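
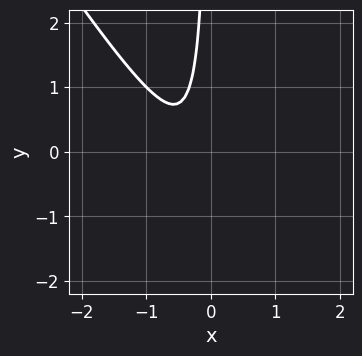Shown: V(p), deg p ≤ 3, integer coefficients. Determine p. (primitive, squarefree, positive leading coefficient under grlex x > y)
3*x^2 + 2*x*y + 2*x + 1

First, the degree is 2 — the shape is more complex than any degree-1 curve.
Next, against the integer gridlines: it misses every integer gridline on the x-axis; it misses every integer gridline on the y-axis.
Finally, solving for integer coefficients yields p as stated.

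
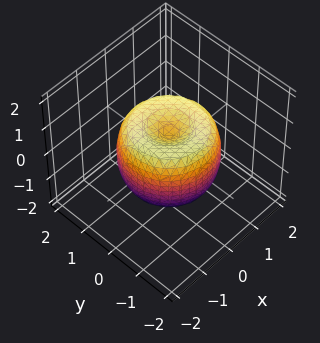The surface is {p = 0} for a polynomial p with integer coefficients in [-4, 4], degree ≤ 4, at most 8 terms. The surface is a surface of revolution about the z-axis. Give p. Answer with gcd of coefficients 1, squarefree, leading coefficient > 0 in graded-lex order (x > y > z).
1. The degree is 4 — the shape is more complex than any degree-3 surface.
2. By symmetry, the z-axis is an axis of rotation, so x and y enter only as x² + y².
3. Against the integer gridlines: a circular section at z = 0 has radius between 1 and 2.
4. The integer polynomial consistent with all of this is the stated p.

2*x^4 + 4*x^2*y^2 + 2*y^4 - 3*x^2 - 3*y^2 + 2*z^2 - 1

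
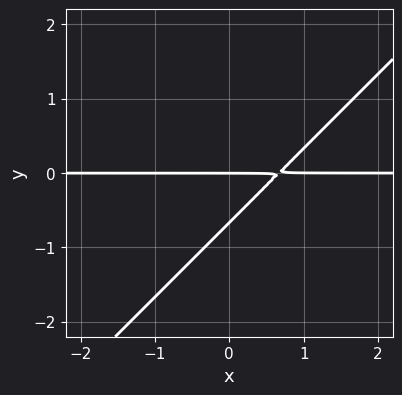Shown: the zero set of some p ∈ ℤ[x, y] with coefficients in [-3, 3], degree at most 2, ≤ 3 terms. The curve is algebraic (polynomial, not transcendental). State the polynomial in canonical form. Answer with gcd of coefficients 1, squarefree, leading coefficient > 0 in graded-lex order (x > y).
First, the degree is 2 — no degree-1 curve has this shape.
Next, from the visible intercepts: the visible x-axis segment lies entirely on the curve; it crosses the y-axis at the gridline y = 0.
Finally, matching integer coefficients to the picture gives p.

3*x*y - 3*y^2 - 2*y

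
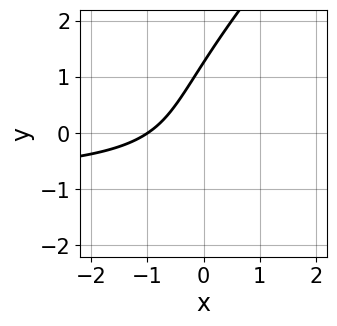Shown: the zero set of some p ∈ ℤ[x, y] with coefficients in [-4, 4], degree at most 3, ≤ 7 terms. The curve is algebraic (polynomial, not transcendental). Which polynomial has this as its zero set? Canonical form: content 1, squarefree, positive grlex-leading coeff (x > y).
x*y^2 - y^3 + 3*x*y + 2*x + 2

First, deg p = 3. A generic line meets the curve in up to 3 points.
Next, from the axis intercepts and sections: one x-axis crossing is at x = -1.
Finally, assembling these constraints gives the stated polynomial.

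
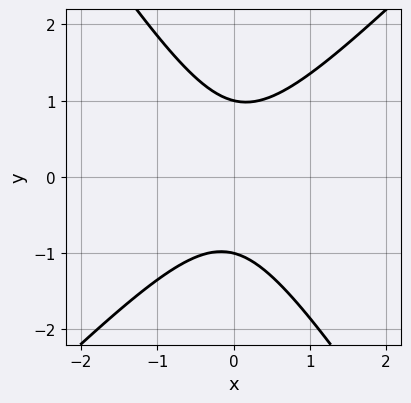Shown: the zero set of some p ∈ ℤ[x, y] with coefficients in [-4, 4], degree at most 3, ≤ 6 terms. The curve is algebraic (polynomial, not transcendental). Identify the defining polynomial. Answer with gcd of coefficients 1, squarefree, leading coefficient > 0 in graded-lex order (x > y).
3*x^2 - x*y - 2*y^2 + 2

1. Degree: no degree-1 curve has this shape, so deg p = 2.
2. Checking where it meets the axes: the curve avoids every integer x-axis point in the box; among the integer gridlines, it crosses the y-axis at y ∈ {-1, 1}.
3. Solving for integer coefficients yields p as stated.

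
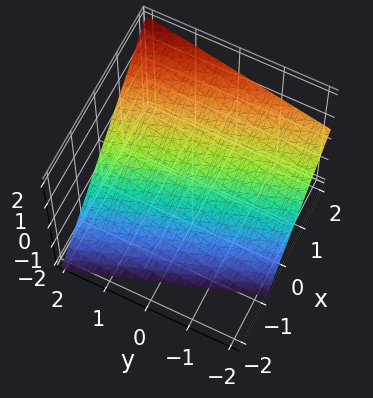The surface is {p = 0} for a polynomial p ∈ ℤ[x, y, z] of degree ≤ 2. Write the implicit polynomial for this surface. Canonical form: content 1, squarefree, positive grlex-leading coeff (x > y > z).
3*x + y - 3*z - 2

1. deg p = 1. Every cross-section is a straight line — this is a plane.
2. From the axis intercepts and sections: it crosses the y-axis at the gridline y = 2.
3. Fitting integer coefficients to these (and the overall shape) gives p.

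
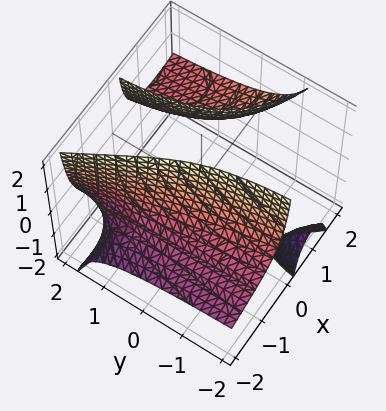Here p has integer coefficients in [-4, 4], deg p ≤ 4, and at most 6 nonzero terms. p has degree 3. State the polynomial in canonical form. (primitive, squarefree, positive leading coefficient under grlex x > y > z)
1. I count 3 distinct pieces. Treating them together as one polynomial.
2. The degree is 3 — no degree-2 surface has this shape.
3. From the axis intercepts and sections: the surface avoids every integer z-axis point in the box; the surface avoids every integer y-axis point in the box.
4. Putting this together gives p.

x^3 - 3*x^2*z - 3*x*y*z + 3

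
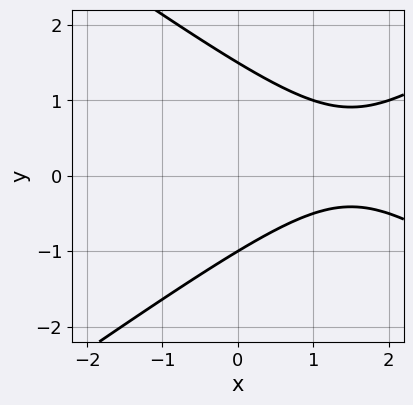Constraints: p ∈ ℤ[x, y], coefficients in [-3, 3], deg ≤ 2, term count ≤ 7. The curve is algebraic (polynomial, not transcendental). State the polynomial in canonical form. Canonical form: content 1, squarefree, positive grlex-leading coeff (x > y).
x^2 - 2*y^2 - 3*x + y + 3

First, deg p = 2.
Then, from the visible intercepts: one y-axis crossing is at y = -1; it misses every integer gridline on the x-axis.
Finally, assembling these constraints gives the stated polynomial.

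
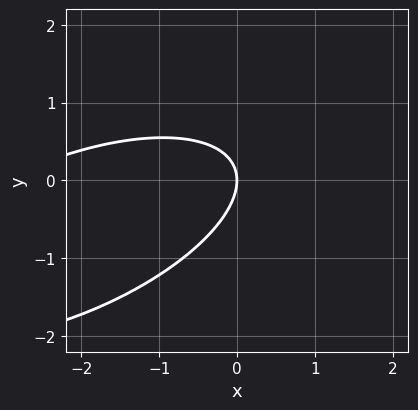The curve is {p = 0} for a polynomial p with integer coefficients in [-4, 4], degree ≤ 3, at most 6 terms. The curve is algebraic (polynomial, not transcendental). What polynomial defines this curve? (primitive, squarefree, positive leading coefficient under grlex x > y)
1. Degree: no degree-1 curve has this shape, so deg p = 2.
2. Against the integer gridlines: it meets the y-axis at y = 0 (among the integer gridlines); one x-axis crossing is at x = 0.
3. Putting this together gives p.

x^2 - 2*x*y + 3*y^2 + 3*x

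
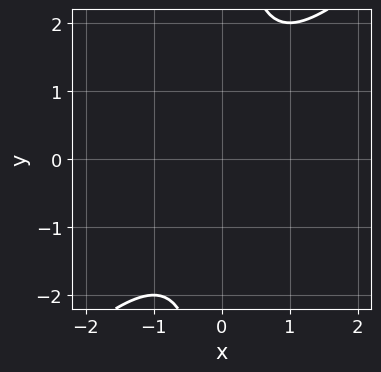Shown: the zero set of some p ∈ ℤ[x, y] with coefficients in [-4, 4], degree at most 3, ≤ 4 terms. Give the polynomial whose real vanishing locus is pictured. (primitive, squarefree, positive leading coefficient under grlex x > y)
x^2 - x*y + 1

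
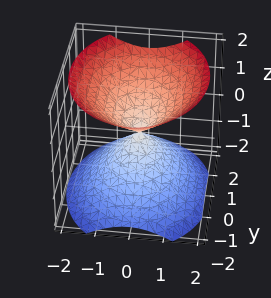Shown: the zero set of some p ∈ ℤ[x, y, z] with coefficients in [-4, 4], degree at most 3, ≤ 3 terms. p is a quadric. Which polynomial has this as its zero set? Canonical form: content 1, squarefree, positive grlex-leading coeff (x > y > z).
1. There are 2 components. Treating them together as one polynomial.
2. deg p = 2. Two nappes meeting at a single point; a quadric.
3. Symmetries: the x ↦ −x reflection is a symmetry, so x appears only in even powers; it's symmetric under y → −y, forcing even powers of y; the z ↦ −z reflection is a symmetry, so z appears only in even powers.
4. From the axis intercepts and sections: it meets the y-axis at y = 0 (among the integer gridlines); it meets the z-axis at z = 0 (among the integer gridlines).
5. These observations pin down the coefficients.

3*x^2 + 2*y^2 - 3*z^2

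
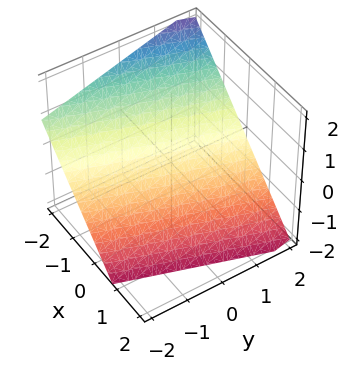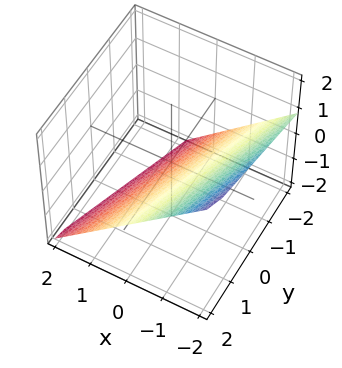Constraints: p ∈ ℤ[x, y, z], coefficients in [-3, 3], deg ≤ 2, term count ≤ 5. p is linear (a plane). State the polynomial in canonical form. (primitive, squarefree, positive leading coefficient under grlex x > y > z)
deg p = 1. Every cross-section is a straight line — this is a plane.
Observable constraints: it crosses the y-axis at the gridline y = 2.
Putting this together gives p.

3*x - y + 3*z + 2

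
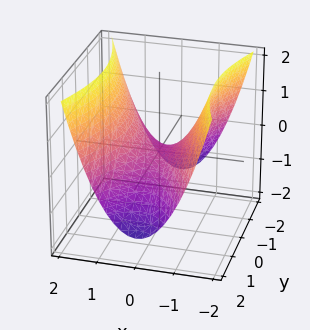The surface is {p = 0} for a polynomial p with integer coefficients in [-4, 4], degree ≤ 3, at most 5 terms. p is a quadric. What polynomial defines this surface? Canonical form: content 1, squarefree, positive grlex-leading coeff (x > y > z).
3*x^2 - y^2 - 3*z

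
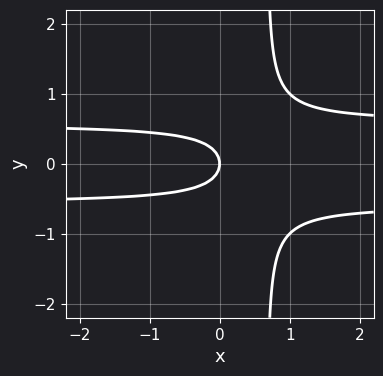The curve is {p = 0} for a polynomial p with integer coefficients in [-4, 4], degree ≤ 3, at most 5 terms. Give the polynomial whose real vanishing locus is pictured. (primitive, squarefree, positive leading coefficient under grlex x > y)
3*x*y^2 - 2*y^2 - x

The degree is 3 — the shape is more complex than any degree-2 curve.
Symmetries: the y ↦ −y reflection is a symmetry, so y appears only in even powers.
From the visible intercepts: it crosses the x-axis at the gridline x = 0; one y-axis crossing is at y = 0.
Putting this together gives p.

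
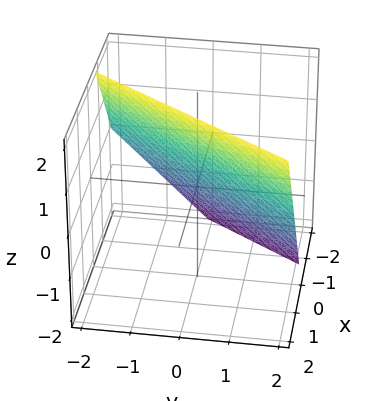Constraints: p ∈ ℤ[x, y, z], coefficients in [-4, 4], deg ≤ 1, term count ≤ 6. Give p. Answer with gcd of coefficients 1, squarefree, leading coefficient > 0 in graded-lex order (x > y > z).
3*x - 2*y - 2*z + 2

(a) The degree is 1 — the surface is flat (a plane).
(b) Observable constraints: it crosses the y-axis at the gridline y = 1; one z-axis crossing is at z = 1.
(c) These observations pin down the coefficients.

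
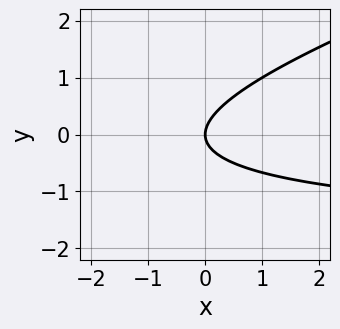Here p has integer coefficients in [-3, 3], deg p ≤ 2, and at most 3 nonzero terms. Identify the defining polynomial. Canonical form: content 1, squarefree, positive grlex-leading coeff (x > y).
First, degree: no degree-1 curve has this shape, so deg p = 2.
Next, reading off the gridlines: it crosses the x-axis at the gridline x = 0; one y-axis crossing is at y = 0.
Finally, assembling these constraints gives the stated polynomial.

x*y - 3*y^2 + 2*x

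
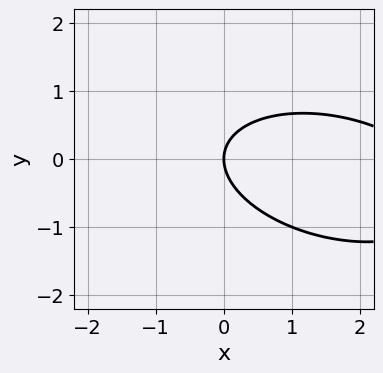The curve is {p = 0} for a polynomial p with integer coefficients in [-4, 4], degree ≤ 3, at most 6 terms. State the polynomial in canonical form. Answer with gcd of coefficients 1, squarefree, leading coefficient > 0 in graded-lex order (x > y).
(a) The degree is 2 — the shape is more complex than any degree-1 curve.
(b) Against the integer gridlines: one x-axis crossing is at x = 0; it meets the y-axis at y = 0 (among the integer gridlines).
(c) Together with the visible shape, these determine p as stated.

x^2 + x*y + 3*y^2 - 3*x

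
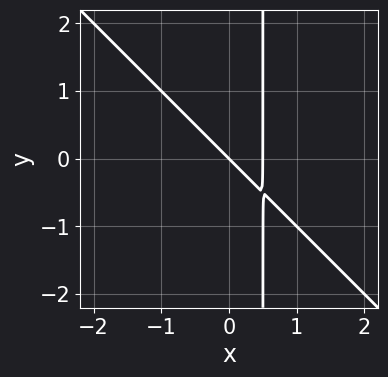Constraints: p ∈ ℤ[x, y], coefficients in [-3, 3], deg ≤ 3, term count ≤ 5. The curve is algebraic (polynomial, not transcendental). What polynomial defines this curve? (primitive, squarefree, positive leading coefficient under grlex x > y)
2*x^2 + 2*x*y - x - y

1. deg p = 2. No degree-1 curve has this shape.
2. Against the integer gridlines: it meets the x-axis at x = 0 (among the integer gridlines); it crosses the y-axis at the gridline y = 0.
3. The integer polynomial consistent with all of this is the stated p.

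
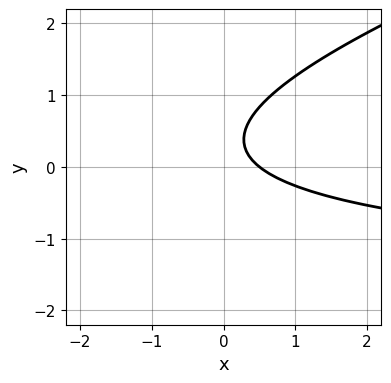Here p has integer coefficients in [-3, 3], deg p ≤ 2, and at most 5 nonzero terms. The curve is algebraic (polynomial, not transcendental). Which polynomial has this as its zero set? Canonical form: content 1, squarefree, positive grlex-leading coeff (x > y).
x*y - 3*y^2 + 2*x + 2*y - 1

The degree is 2 — the shape is more complex than any degree-1 curve.
Observable constraints: it misses every integer gridline on the y-axis.
Fitting integer coefficients to these (and the overall shape) gives p.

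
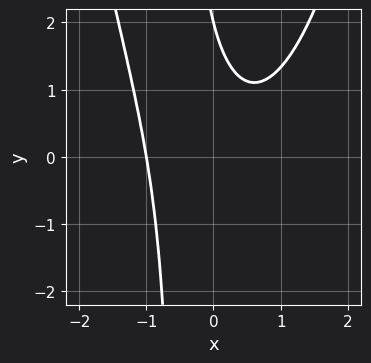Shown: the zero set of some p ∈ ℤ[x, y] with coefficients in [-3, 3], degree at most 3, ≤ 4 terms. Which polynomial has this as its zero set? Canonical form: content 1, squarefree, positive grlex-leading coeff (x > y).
First, deg p = 3. The shape is more complex than any degree-2 curve.
Then, checking where it meets the axes: it crosses the x-axis at the gridline x = -1; it crosses the y-axis at the gridline y = 2.
Finally, together with the visible shape, these determine p as stated.

2*x^3 - 2*x*y - y + 2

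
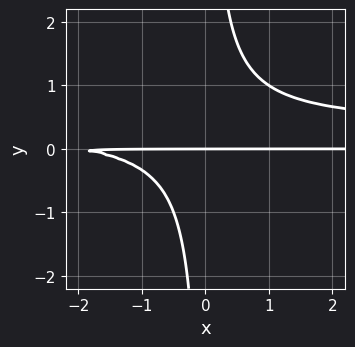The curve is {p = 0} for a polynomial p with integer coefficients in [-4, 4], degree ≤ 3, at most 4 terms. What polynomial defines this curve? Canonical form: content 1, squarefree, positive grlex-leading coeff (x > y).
3*x*y^2 - x*y - 2*y

(a) Degree: a generic line meets the curve in up to 3 points, so deg p = 3.
(b) From the visible intercepts: it meets the y-axis at y = 0 (among the integer gridlines); the visible x-axis segment lies entirely on the curve.
(c) Matching integer coefficients to the picture gives p.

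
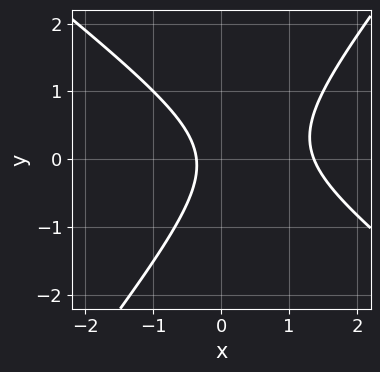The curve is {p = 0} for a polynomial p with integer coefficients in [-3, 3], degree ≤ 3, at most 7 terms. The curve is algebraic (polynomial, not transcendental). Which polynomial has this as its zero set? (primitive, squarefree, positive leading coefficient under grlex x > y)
2*x^2 + x*y - 2*y^2 - 2*x - 1

(a) deg p = 2. The shape is more complex than any degree-1 curve.
(b) Observable constraints: no y-intercept at any integer in the box.
(c) The integer polynomial consistent with all of this is the stated p.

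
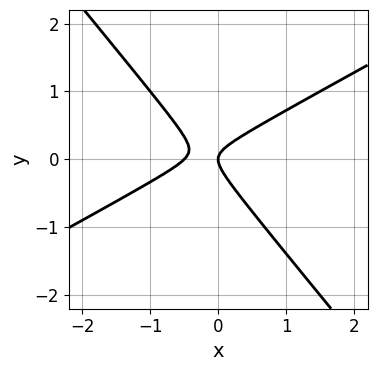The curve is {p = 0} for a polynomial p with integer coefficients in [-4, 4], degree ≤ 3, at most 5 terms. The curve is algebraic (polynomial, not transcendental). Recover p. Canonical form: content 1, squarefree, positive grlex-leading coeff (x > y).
2*x^2 - 2*x*y - 3*y^2 + x

First, deg p = 2. No degree-1 curve has this shape.
Next, reading off the gridlines: it crosses the x-axis at the gridline x = 0; it meets the y-axis at y = 0 (among the integer gridlines).
Finally, fitting integer coefficients to these (and the overall shape) gives p.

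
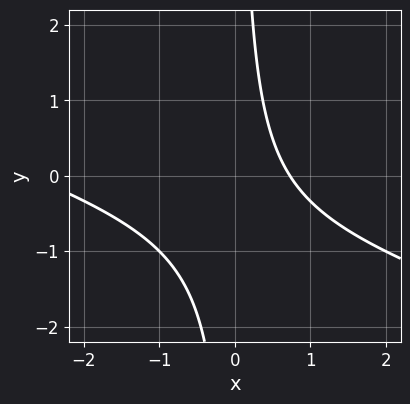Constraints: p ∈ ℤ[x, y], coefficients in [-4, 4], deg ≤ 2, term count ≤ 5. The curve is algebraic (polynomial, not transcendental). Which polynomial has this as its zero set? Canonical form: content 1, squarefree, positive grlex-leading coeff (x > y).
1. Degree: no degree-1 curve has this shape, so deg p = 2.
2. Observable constraints: the curve avoids every integer y-axis point in the box.
3. Putting this together gives p.

x^2 + 3*x*y + 2*x - 2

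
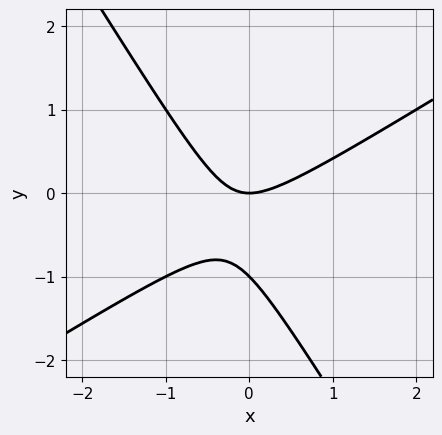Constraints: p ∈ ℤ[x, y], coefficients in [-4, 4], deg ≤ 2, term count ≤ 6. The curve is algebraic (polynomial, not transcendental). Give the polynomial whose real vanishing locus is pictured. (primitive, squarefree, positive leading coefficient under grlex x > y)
x^2 - x*y - y^2 - y

First, degree: the shape is more complex than any degree-1 curve, so deg p = 2.
Next, against the integer gridlines: one x-axis crossing is at x = 0; the y-axis gridline crossings are at y ∈ {-1, 0}.
Finally, the integer polynomial consistent with all of this is the stated p.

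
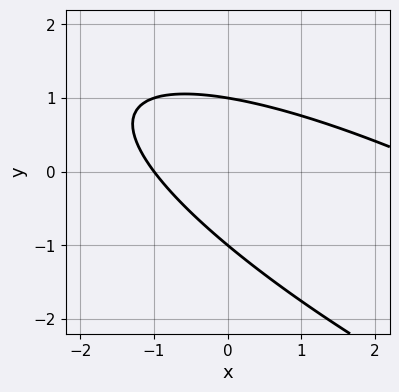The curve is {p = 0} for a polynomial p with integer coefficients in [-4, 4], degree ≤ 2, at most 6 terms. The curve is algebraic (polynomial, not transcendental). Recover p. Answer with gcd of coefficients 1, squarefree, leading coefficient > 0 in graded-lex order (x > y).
x^2 + 3*x*y + 3*y^2 - 2*x - 3

Degree: a generic line meets the curve in up to 2 points, so deg p = 2.
Against the integer gridlines: one x-axis crossing is at x = -1; among the integer gridlines, it crosses the y-axis at y ∈ {-1, 1}.
Putting this together gives p.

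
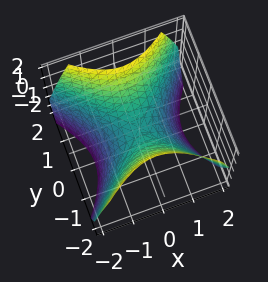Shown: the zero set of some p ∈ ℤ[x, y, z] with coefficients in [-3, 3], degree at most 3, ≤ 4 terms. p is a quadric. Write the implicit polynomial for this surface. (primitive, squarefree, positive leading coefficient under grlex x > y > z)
x^2 - y^2 + z

Degree: a saddle surface; a quadric, so deg p = 2.
Symmetries: the y ↦ −y reflection is a symmetry, so y appears only in even powers; the x ↦ −x reflection is a symmetry, so x appears only in even powers.
From the axis intercepts and sections: it crosses the x-axis at the gridline x = 0; it meets the y-axis at y = 0 (among the integer gridlines).
Matching integer coefficients to the picture gives p.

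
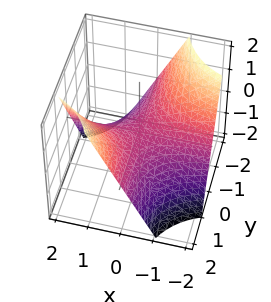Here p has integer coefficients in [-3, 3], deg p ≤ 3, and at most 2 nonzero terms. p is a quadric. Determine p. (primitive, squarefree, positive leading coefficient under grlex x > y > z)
x*y - z

1. deg p = 2.
2. Observable constraints: it meets the z-axis at z = 0 (among the integer gridlines); the visible y-axis segment lies entirely on the surface; every point of the x-axis in the box is on the surface.
3. Putting this together gives p.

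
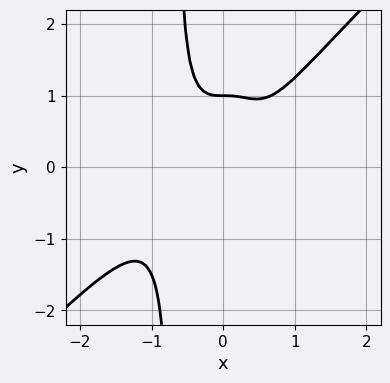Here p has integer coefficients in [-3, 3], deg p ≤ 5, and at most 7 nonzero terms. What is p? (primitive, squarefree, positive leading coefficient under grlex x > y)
3*x^4 - 3*x^3*y + x^3 - y + 1

1. Degree: the shape is more complex than any degree-3 curve, so deg p = 4.
2. Against the integer gridlines: no x-intercept at any integer in the box; one y-axis crossing is at y = 1.
3. The integer polynomial consistent with all of this is the stated p.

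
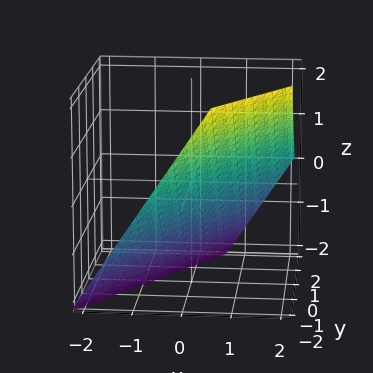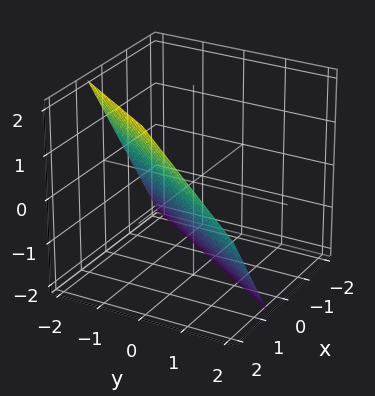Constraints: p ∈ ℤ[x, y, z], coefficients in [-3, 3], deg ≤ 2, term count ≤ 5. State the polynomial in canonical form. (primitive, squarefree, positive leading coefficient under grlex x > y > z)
3*x - 2*y - 2*z - 2

Degree: every cross-section is a straight line — this is a plane, so deg p = 1.
Observable constraints: one y-axis crossing is at y = -1; it crosses the z-axis at the gridline z = -1.
Assembling these constraints gives the stated polynomial.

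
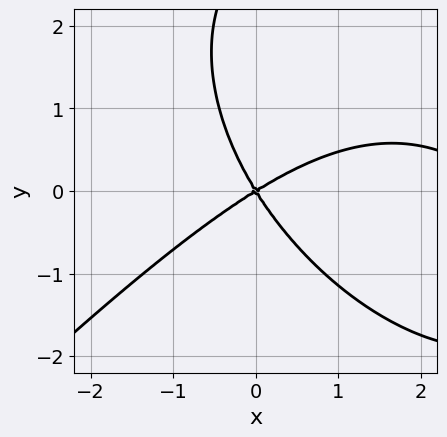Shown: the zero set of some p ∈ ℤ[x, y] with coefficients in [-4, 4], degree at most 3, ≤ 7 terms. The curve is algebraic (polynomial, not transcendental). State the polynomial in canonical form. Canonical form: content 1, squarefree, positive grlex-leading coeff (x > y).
(a) Degree: a generic line meets the curve in up to 3 points, so deg p = 3.
(b) From the visible intercepts: it crosses the y-axis at the gridline y = 0; one x-axis crossing is at x = 0.
(c) The integer polynomial consistent with all of this is the stated p.

x^3 - y^3 - 3*x^2 + 3*x*y + 3*y^2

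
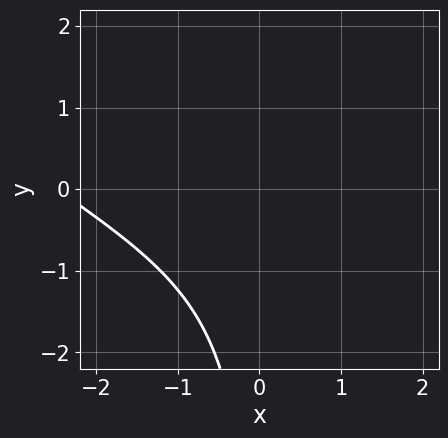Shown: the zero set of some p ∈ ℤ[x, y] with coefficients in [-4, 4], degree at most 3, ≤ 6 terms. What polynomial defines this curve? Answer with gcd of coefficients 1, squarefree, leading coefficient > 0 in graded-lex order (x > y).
1. Degree: a generic line meets the curve in up to 3 points, so deg p = 3.
2. Reading off the gridlines: no y-intercept at any integer in the box; it misses every integer gridline on the x-axis.
3. Fitting integer coefficients to these (and the overall shape) gives p.

x^3 + 2*x^2*y + x*y^2 + 2*x^2 + 3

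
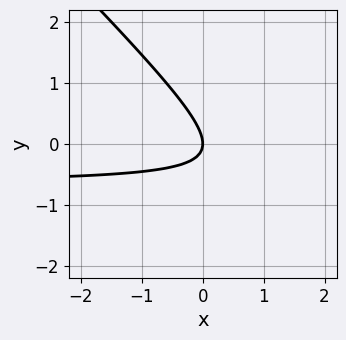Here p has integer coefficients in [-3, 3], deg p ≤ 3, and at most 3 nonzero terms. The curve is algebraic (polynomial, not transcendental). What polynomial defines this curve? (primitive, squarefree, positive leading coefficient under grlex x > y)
3*x*y + 3*y^2 + 2*x

1. deg p = 2.
2. From the visible intercepts: one x-axis crossing is at x = 0; one y-axis crossing is at y = 0.
3. Assembling these constraints gives the stated polynomial.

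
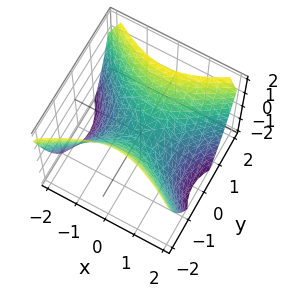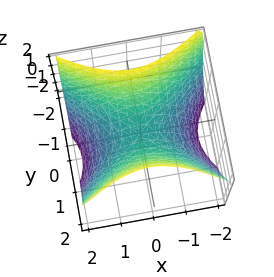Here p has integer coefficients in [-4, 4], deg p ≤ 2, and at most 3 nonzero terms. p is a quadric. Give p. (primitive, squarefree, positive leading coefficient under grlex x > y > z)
First, deg p = 2. A hyperbolic paraboloid; a quadric.
Then, symmetries: it's symmetric under y → −y, forcing even powers of y; the x ↦ −x reflection is a symmetry, so x appears only in even powers.
Next, reading off the gridlines: one y-axis crossing is at y = 0; it meets the z-axis at z = 0 (among the integer gridlines); one x-axis crossing is at x = 0.
Finally, solving for integer coefficients yields p as stated.

2*x^2 - 3*y^2 + 3*z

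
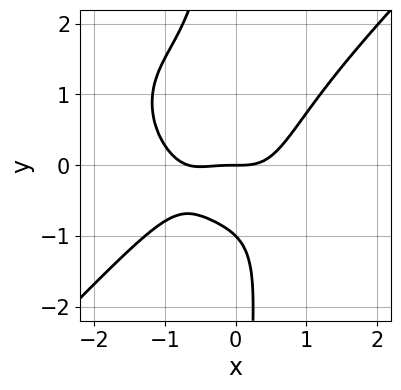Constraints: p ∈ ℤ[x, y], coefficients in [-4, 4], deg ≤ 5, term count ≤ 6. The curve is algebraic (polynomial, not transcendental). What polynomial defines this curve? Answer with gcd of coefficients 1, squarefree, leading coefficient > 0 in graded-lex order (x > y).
3*x^4 - 3*x*y^3 + 2*x^3 - 3*y^2 - 3*y

(a) The degree is 4 — the shape is more complex than any degree-3 curve.
(b) Checking where it meets the axes: among the integer gridlines, it crosses the y-axis at y ∈ {-1, 0}; it meets the x-axis at x = 0 (among the integer gridlines).
(c) Together with the visible shape, these determine p as stated.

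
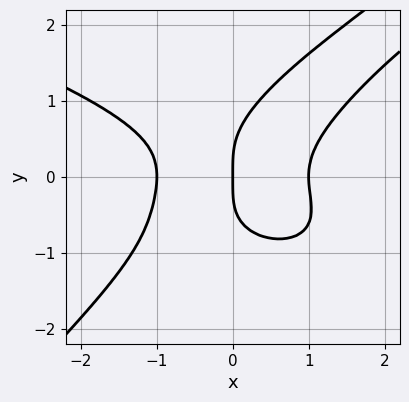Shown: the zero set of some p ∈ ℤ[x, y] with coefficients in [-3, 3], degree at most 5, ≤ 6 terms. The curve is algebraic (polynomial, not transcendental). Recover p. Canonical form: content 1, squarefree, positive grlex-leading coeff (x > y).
Degree: no degree-3 curve has this shape, so deg p = 4.
From the axis intercepts and sections: among the integer gridlines, it crosses the x-axis at x ∈ {-1, 0, 1}; it meets the y-axis at y = 0 (among the integer gridlines).
These observations pin down the coefficients.

x*y^3 - y^4 - x^3 + x*y^2 + x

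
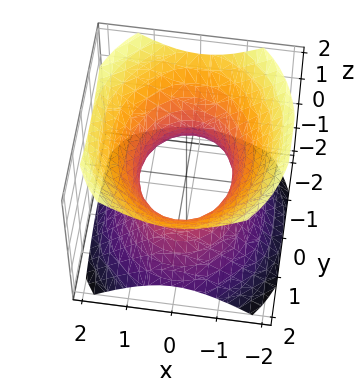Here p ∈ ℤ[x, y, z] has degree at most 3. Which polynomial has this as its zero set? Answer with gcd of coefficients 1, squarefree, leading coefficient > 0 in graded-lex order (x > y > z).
3*x^2 + 2*y^2 - 3*z^2 - 3

1. deg p = 2. An hourglass — one-sheet hyperboloid; a quadric.
2. Symmetries: the z ↦ −z reflection is a symmetry, so z appears only in even powers; mirror symmetry x ↦ −x ⇒ only even powers of x; the y ↦ −y reflection is a symmetry, so y appears only in even powers.
3. From the axis intercepts and sections: among the integer gridlines, it crosses the x-axis at x ∈ {-1, 1}; the surface avoids every integer z-axis point in the box.
4. Putting this together gives p.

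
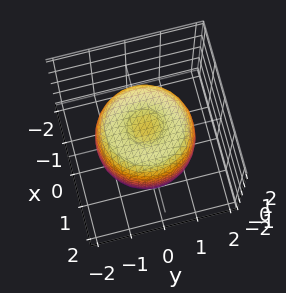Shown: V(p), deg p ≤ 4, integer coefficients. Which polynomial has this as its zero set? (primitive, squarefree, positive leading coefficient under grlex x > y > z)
2*x^4 + 4*x^2*y^2 + 2*y^4 - 3*x^2 - 3*y^2 + 2*z^2 - 2

Degree: the shape is more complex than any degree-3 surface, so deg p = 4.
Symmetries: rotational symmetry about the z-axis ⇒ p depends on x, y only through x² + y².
Reading off the gridlines: the z-axis gridline crossings are at z ∈ {-1, 1}; a circular section at z = 1 has radius between 1 and 2.
Matching integer coefficients to the picture gives p.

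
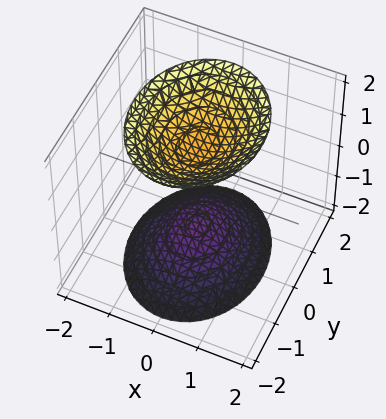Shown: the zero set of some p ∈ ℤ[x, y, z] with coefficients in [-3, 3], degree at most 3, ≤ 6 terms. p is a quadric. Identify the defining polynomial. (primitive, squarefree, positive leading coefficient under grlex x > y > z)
3*x^2 + 2*y^2 - 2*z^2 + 3

1. There are 2 components. Treating them together as one polynomial.
2. Degree: two sheets facing apart; a quadric, so deg p = 2.
3. Symmetries: mirror symmetry x ↦ −x ⇒ only even powers of x; mirror symmetry z ↦ −z ⇒ only even powers of z; the y ↦ −y reflection is a symmetry, so y appears only in even powers.
4. Reading off the gridlines: no x-intercept at any integer in the box; the surface avoids every integer y-axis point in the box.
5. Matching integer coefficients to the picture gives p.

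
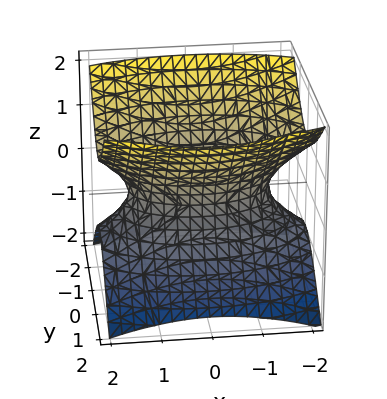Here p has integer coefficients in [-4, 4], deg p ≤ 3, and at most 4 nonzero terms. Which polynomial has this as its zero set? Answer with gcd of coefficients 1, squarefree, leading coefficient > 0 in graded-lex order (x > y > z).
x^2 + 3*y^2 - 3*z^2 - 2

First, degree: one connected sheet with a waist; a quadric, so deg p = 2.
Then, symmetries: mirror symmetry x ↦ −x ⇒ only even powers of x; it's symmetric under y → −y, forcing even powers of y; it's symmetric under z → −z, forcing even powers of z.
Next, observable constraints: the surface avoids every integer z-axis point in the box.
Finally, solving for integer coefficients yields p as stated.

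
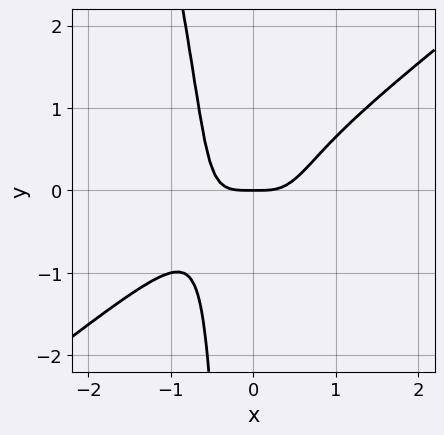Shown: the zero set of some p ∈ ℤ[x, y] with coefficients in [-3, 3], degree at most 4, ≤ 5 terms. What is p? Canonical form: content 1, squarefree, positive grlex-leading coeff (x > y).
3*x^4 - 3*x^3*y - x^2*y^2 - y

Degree: the shape is more complex than any degree-3 curve, so deg p = 4.
Reading off the gridlines: it crosses the y-axis at the gridline y = 0; one x-axis crossing is at x = 0.
Assembling these constraints gives the stated polynomial.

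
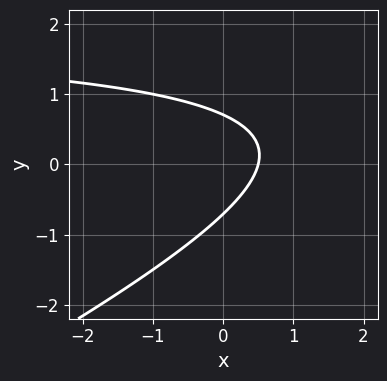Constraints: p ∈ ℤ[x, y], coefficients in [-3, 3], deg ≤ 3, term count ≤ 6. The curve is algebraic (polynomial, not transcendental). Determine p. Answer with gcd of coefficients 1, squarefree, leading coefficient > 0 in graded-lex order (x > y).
1. Degree: no degree-1 curve has this shape, so deg p = 2.
2. Putting this together gives p.

x*y - 2*y^2 - 2*x + 1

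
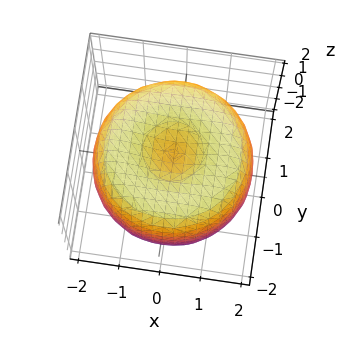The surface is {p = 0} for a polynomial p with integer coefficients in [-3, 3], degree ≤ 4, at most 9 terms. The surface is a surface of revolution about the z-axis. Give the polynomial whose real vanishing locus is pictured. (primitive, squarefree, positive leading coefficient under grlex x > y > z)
First, deg p = 4. The shape is more complex than any degree-3 surface.
Then, symmetry: the z-axis is an axis of rotation, so x and y enter only as x² + y².
Then, checking where it meets the axes: the z-axis gridline crossings are at z ∈ {-1, 1}; a circular section at z = 1 has radius between 1 and 2.
Finally, together with the visible shape, these determine p as stated.

x^4 + 2*x^2*y^2 + y^4 - 3*x^2 - 3*y^2 + 2*z^2 - 2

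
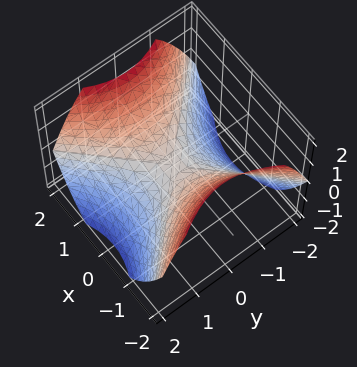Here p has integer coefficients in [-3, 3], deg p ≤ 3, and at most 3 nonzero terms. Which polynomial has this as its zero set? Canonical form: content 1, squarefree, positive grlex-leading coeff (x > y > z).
2*x^2 - 2*y^2 - 3*z

1. deg p = 2.
2. Symmetries: the y ↦ −y reflection is a symmetry, so y appears only in even powers; mirror symmetry x ↦ −x ⇒ only even powers of x.
3. Against the integer gridlines: one z-axis crossing is at z = 0; it crosses the y-axis at the gridline y = 0; it crosses the x-axis at the gridline x = 0.
4. Fitting integer coefficients to these (and the overall shape) gives p.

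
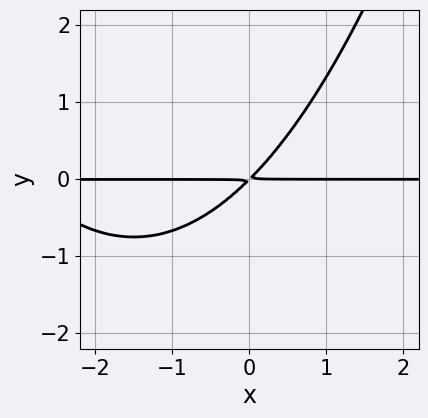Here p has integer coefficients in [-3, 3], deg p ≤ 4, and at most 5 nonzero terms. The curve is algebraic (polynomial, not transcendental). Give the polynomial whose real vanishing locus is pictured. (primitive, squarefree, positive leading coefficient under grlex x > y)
x^2*y + 3*x*y - 3*y^2

The degree is 3 — the shape is more complex than any degree-2 curve.
From the axis intercepts and sections: every point of the x-axis in the box is on the curve.
Assembling these constraints gives the stated polynomial.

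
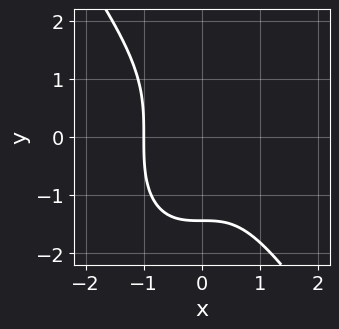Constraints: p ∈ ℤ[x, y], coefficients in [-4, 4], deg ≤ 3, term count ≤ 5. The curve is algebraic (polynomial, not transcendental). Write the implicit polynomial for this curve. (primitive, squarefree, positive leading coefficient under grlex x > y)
3*x^3 + y^3 + 3

(a) deg p = 3. A generic line meets the curve in up to 3 points.
(b) Observable constraints: it crosses the x-axis at the gridline x = -1.
(c) Together with the visible shape, these determine p as stated.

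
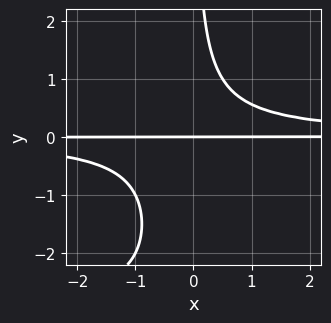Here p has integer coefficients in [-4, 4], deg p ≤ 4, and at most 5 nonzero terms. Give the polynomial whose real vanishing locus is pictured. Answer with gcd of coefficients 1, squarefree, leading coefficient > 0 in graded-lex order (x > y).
x*y^3 + 3*x*y^2 - 2*y

1. deg p = 4.
2. Checking where it meets the axes: the visible x-axis segment lies entirely on the curve; it meets the y-axis at y = 0 (among the integer gridlines).
3. The integer polynomial consistent with all of this is the stated p.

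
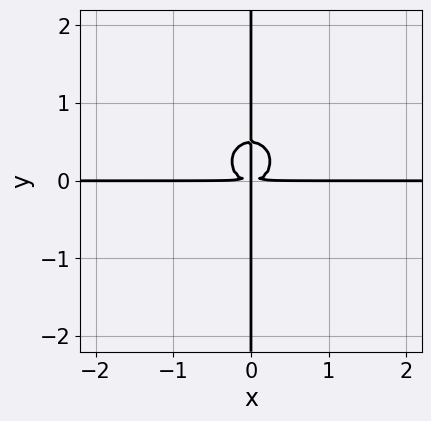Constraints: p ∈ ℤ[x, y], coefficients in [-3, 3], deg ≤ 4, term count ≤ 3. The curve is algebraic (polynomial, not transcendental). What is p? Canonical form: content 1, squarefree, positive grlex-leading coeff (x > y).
2*x^3*y + 2*x*y^3 - x*y^2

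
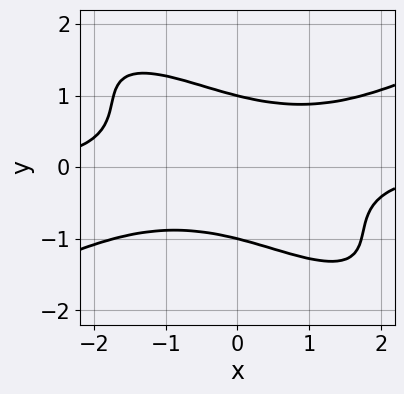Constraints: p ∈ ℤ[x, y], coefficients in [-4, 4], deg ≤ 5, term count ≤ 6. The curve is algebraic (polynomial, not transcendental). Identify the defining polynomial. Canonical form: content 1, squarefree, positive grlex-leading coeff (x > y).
x^3*y - 3*x*y^3 - 3*y^4 + 3

Degree: a generic line meets the curve in up to 4 points, so deg p = 4.
Reading off the gridlines: the y-axis gridline crossings are at y ∈ {-1, 1}; it misses every integer gridline on the x-axis.
Together with the visible shape, these determine p as stated.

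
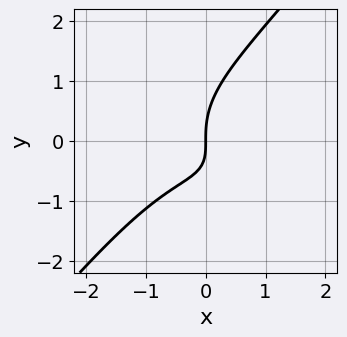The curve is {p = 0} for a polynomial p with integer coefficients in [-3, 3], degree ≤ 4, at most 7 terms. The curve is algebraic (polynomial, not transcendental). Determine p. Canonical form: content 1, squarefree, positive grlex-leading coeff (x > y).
2*x^3 + x*y^2 - 2*y^3 + 3*x*y + 3*x

Degree: a generic line meets the curve in up to 3 points, so deg p = 3.
Observable constraints: one x-axis crossing is at x = 0; it crosses the y-axis at the gridline y = 0.
The integer polynomial consistent with all of this is the stated p.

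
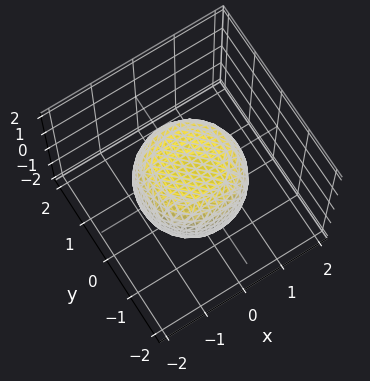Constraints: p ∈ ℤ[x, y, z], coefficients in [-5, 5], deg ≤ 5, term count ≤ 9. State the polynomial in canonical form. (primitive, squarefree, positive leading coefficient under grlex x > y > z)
2*x^4 + 4*x^2*y^2 + 2*y^4 - x^2 - y^2 + 3*z^2 - 3

Degree: a generic line meets the surface in up to 4 points, so deg p = 4.
Symmetry: every cross-section ⟂ z is a circle, so x, y appear only via x² + y².
Checking where it meets the axes: a circular section at z = 1 has radius between 0 and 1; among the integer gridlines, it crosses the z-axis at z ∈ {-1, 1}.
Together with the visible shape, these determine p as stated.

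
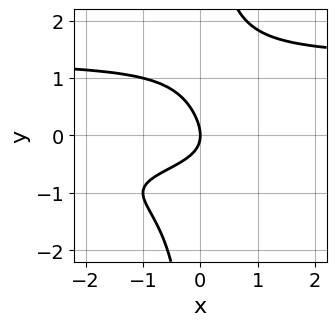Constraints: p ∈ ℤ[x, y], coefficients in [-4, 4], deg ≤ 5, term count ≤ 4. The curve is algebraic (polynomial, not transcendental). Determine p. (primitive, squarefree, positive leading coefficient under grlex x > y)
1. deg p = 4.
2. Reading off the gridlines: one y-axis crossing is at y = 0; it crosses the x-axis at the gridline x = 0.
3. The integer polynomial consistent with all of this is the stated p.

x*y^3 - x*y - y^2 - x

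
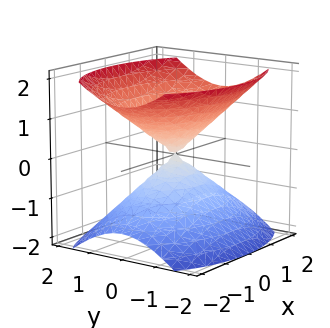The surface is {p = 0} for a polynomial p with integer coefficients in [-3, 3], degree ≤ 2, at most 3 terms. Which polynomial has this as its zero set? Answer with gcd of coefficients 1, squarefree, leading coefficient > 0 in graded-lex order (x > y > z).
x^2 + 2*y^2 - 2*z^2

(a) There are 2 components.
(b) deg p = 2.
(c) Symmetries: mirror symmetry x ↦ −x ⇒ only even powers of x; the y ↦ −y reflection is a symmetry, so y appears only in even powers; it's symmetric under z → −z, forcing even powers of z.
(d) Checking where it meets the axes: one z-axis crossing is at z = 0; it crosses the y-axis at the gridline y = 0; it meets the x-axis at x = 0 (among the integer gridlines).
(e) Assembling these constraints gives the stated polynomial.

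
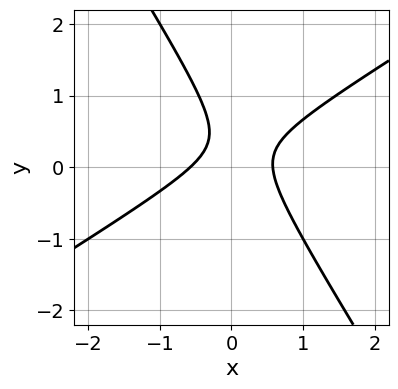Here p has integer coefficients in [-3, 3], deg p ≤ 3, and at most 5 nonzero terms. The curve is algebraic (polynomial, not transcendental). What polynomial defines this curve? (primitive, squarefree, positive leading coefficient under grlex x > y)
3*x^2 - 3*x*y - 3*y^2 + 2*y - 1

Degree: the shape is more complex than any degree-1 curve, so deg p = 2.
Observable constraints: the curve avoids every integer y-axis point in the box.
Matching integer coefficients to the picture gives p.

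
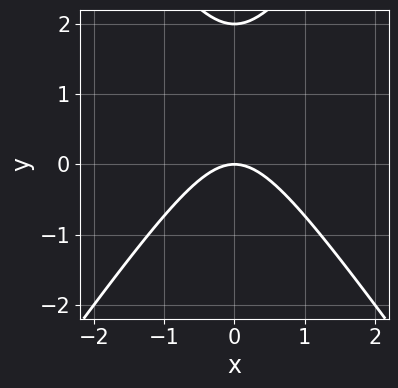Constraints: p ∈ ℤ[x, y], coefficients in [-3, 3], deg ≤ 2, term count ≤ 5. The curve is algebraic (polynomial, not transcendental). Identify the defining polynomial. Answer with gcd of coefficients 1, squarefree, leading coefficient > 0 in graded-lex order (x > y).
2*x^2 - y^2 + 2*y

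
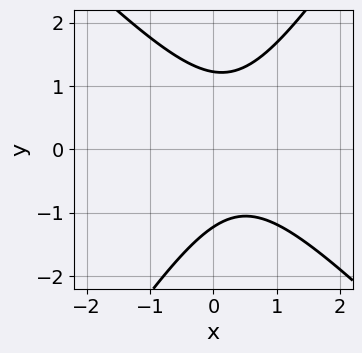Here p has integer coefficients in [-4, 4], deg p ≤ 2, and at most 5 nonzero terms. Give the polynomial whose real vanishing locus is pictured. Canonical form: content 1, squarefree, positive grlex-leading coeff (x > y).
3*x^2 + x*y - 2*y^2 - 2*x + 3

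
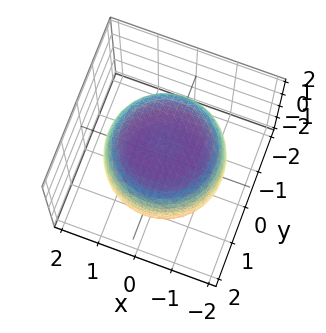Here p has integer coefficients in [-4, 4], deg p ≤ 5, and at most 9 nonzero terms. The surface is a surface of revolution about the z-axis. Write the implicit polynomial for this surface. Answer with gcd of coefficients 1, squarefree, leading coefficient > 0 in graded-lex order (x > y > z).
(a) The degree is 4 — the shape is more complex than any degree-3 surface.
(b) Symmetries: every cross-section ⟂ z is a circle, so x, y appear only via x² + y².
(c) Reading off the gridlines: a circular section at z = 0 has radius between 1 and 2.
(d) The integer polynomial consistent with all of this is the stated p.

x^4 + 2*x^2*y^2 + y^4 - x^2 - y^2 + 2*z^2 - 3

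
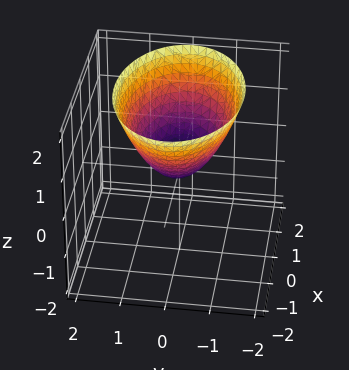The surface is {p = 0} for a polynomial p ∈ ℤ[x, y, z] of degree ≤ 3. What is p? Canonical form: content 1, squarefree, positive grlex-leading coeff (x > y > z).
x^2 + 2*y^2 - 2*z

(a) deg p = 2. A paraboloid; a quadric.
(b) Symmetries: mirror symmetry x ↦ −x ⇒ only even powers of x; mirror symmetry y ↦ −y ⇒ only even powers of y.
(c) Against the integer gridlines: one z-axis crossing is at z = 0; it meets the x-axis at x = 0 (among the integer gridlines).
(d) Putting this together gives p.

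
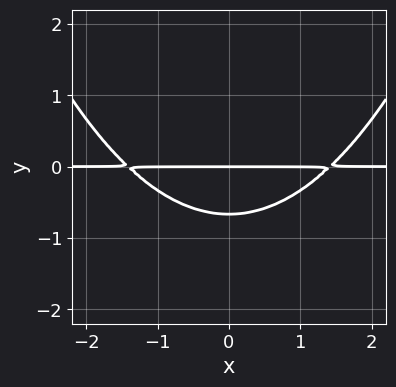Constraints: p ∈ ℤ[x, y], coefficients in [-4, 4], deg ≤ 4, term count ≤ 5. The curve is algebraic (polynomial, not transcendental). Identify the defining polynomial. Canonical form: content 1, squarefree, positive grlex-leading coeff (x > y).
(a) Degree: no degree-2 curve has this shape, so deg p = 3.
(b) Symmetries: mirror symmetry x ↦ −x ⇒ only even powers of x.
(c) Observable constraints: the visible x-axis segment lies entirely on the curve; it crosses the y-axis at the gridline y = 0.
(d) Fitting integer coefficients to these (and the overall shape) gives p.

x^2*y - 3*y^2 - 2*y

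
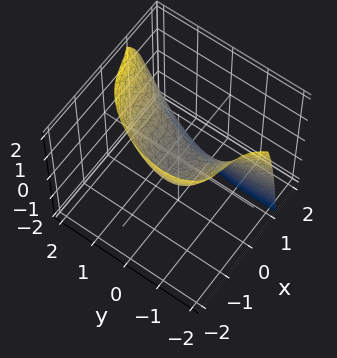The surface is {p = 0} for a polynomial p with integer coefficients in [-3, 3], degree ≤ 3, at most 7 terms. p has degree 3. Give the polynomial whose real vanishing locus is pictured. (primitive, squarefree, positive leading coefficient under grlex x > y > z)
1. Degree: no degree-2 surface has this shape, so deg p = 3.
2. Observable constraints: one y-axis crossing is at y = 0; one x-axis crossing is at x = 0.
3. Assembling these constraints gives the stated polynomial.

3*x^3 - 2*x^2*y + x*y^2 - 2*y^2 + 3*z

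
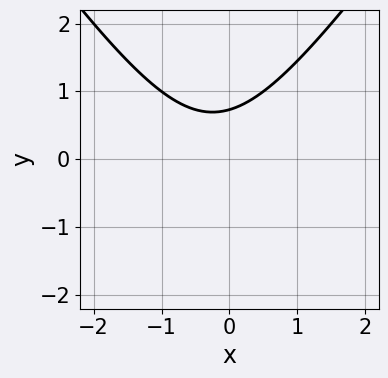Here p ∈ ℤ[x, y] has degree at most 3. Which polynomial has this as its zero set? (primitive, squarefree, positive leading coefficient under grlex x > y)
2*x^2 - y^2 + x - 2*y + 2

First, degree: no degree-1 curve has this shape, so deg p = 2.
Then, against the integer gridlines: it misses every integer gridline on the x-axis.
Finally, these observations pin down the coefficients.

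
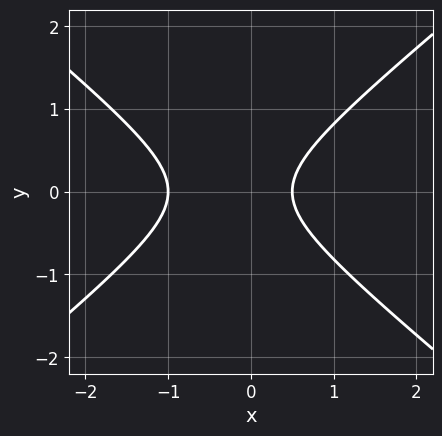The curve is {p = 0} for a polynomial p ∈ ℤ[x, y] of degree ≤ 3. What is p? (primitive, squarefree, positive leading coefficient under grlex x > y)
2*x^2 - 3*y^2 + x - 1

1. deg p = 2. A generic line meets the curve in up to 2 points.
2. Symmetries: it's symmetric under y → −y, forcing even powers of y.
3. From the axis intercepts and sections: no y-intercept at any integer in the box; it crosses the x-axis at the gridline x = -1.
4. Fitting integer coefficients to these (and the overall shape) gives p.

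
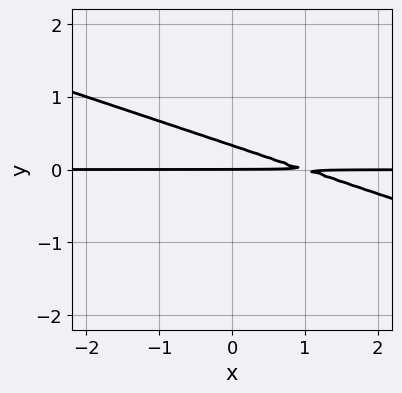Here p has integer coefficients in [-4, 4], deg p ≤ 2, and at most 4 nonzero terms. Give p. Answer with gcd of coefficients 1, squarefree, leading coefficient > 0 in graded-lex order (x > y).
First, the degree is 2 — a generic line meets the curve in up to 2 points.
Then, checking where it meets the axes: one y-axis crossing is at y = 0; the visible x-axis segment lies entirely on the curve.
Finally, solving for integer coefficients yields p as stated.

x*y + 3*y^2 - y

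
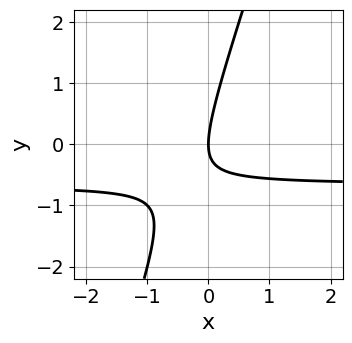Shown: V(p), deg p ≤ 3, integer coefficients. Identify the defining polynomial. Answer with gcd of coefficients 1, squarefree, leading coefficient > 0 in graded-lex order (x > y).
3*x*y - y^2 + 2*x

1. Degree: the shape is more complex than any degree-1 curve, so deg p = 2.
2. Reading off the gridlines: one y-axis crossing is at y = 0; one x-axis crossing is at x = 0.
3. Together with the visible shape, these determine p as stated.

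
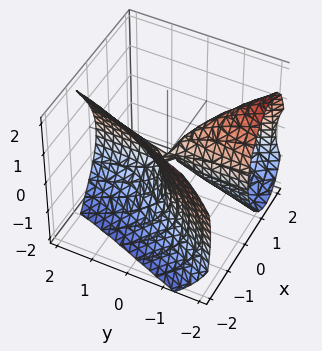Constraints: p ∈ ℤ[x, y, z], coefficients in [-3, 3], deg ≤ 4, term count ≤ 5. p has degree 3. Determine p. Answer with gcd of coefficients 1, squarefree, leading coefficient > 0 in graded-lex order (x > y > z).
x^3 + 2*x*y + z^2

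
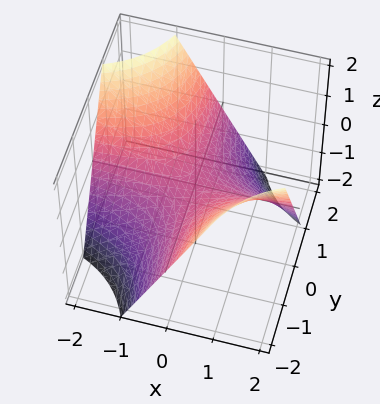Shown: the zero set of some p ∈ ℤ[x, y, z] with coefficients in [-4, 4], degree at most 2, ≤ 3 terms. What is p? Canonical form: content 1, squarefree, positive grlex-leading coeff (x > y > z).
x*y + z

1. The degree is 2 — a hyperbolic paraboloid; a quadric.
2. From the visible intercepts: one z-axis crossing is at z = 0; the visible x-axis segment lies entirely on the surface.
3. Solving for integer coefficients yields p as stated. Check: (0, -1, 0) on the y-axis lies on the surface, and p(0, -1, 0) = 0. ✓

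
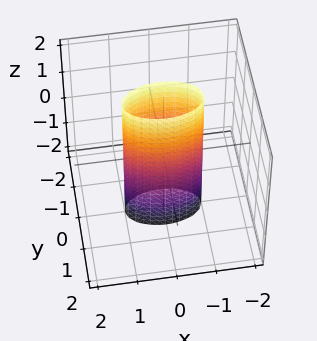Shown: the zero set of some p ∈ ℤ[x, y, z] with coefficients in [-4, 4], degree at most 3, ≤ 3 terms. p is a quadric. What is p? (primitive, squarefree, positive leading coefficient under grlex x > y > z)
(a) Degree: constant cross-section along one axis; a quadric, so deg p = 2.
(b) Symmetries: it's symmetric under z → −z, forcing even powers of z; it's symmetric under x → −x, forcing even powers of x; mirror symmetry y ↦ −y ⇒ only even powers of y.
(c) Against the integer gridlines: the surface avoids every integer z-axis point in the box; the x-axis gridline crossings are at x ∈ {-1, 1}.
(d) Together with the visible shape, these determine p as stated.

x^2 + 3*y^2 - 1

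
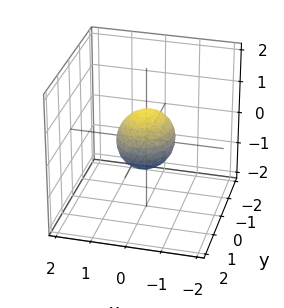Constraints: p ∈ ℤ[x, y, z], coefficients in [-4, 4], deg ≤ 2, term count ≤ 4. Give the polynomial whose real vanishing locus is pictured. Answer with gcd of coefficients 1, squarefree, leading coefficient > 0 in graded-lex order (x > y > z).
3*x^2 + 2*y^2 + 3*z^2 - 2

1. The degree is 2 — a closed, bounded, convex surface; a quadric.
2. Symmetries: it's symmetric under x → −x, forcing even powers of x; mirror symmetry z ↦ −z ⇒ only even powers of z; mirror symmetry y ↦ −y ⇒ only even powers of y.
3. Observable constraints: among the integer gridlines, it crosses the y-axis at y ∈ {-1, 1}.
4. Together with the visible shape, these determine p as stated.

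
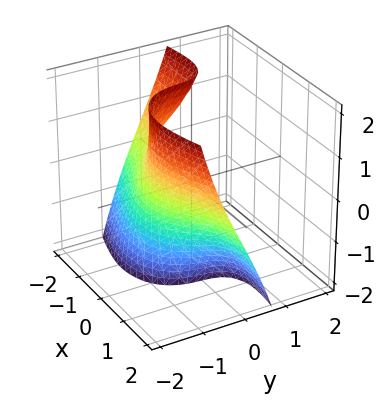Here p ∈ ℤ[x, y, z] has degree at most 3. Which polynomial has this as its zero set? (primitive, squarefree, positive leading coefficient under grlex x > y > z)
Degree: a generic line meets the surface in up to 3 points, so deg p = 3.
Checking where it meets the axes: the surface avoids every integer z-axis point in the box; one y-axis crossing is at y = -1; it misses every integer gridline on the x-axis.
Solving for integer coefficients yields p as stated.

x^2*y + y^3 + x*z + 1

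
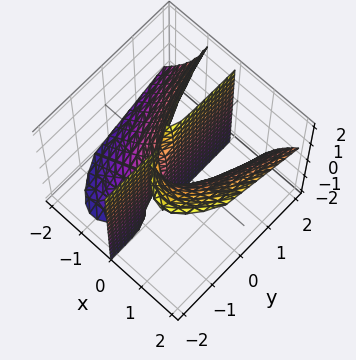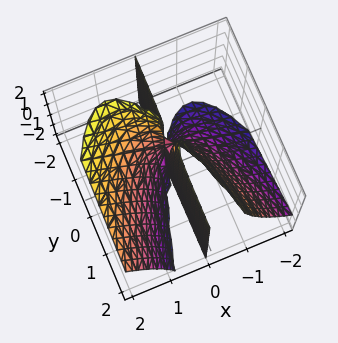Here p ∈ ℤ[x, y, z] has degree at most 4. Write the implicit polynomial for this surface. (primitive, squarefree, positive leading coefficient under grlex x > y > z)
2*x^3 - 2*x^2*z - 2*x*y - x

The degree is 3 — a generic line meets the surface in up to 3 points.
From the visible intercepts: it meets the x-axis at x = 0 (among the integer gridlines); the visible y-axis segment lies entirely on the surface; every point of the z-axis in the box is on the surface.
Matching integer coefficients to the picture gives p.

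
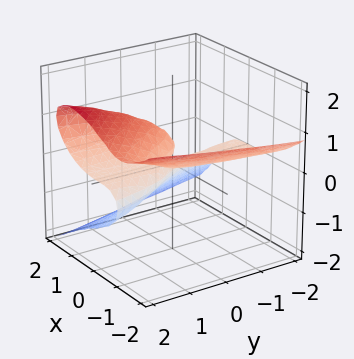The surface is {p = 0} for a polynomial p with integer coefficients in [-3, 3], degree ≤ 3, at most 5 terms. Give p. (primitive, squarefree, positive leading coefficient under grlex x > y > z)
1. The degree is 3 — a generic line meets the surface in up to 3 points.
2. From the visible intercepts: every point of the y-axis in the box is on the surface; one z-axis crossing is at z = 0; it crosses the x-axis at the gridline x = 0.
3. Assembling these constraints gives the stated polynomial.

x^3 + 3*z^3 - 3*x*z - 2*y*z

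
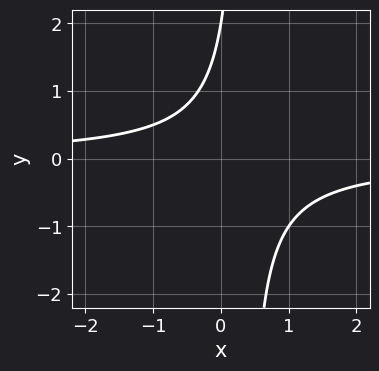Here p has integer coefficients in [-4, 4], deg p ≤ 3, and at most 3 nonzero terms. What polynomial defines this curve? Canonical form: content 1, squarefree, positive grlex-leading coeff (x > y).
3*x*y - y + 2

1. deg p = 2. No degree-1 curve has this shape.
2. From the axis intercepts and sections: one y-axis crossing is at y = 2; it misses every integer gridline on the x-axis.
3. The integer polynomial consistent with all of this is the stated p.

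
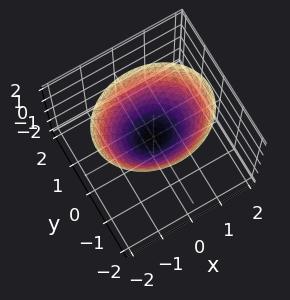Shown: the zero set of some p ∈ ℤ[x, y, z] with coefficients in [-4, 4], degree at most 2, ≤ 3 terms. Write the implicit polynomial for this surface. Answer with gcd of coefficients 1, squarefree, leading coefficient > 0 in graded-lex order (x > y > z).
First, degree: a single bowl opening along one axis; a quadric, so deg p = 2.
Then, symmetries: mirror symmetry x ↦ −x ⇒ only even powers of x; mirror symmetry y ↦ −y ⇒ only even powers of y.
Next, against the integer gridlines: one z-axis crossing is at z = 0; it meets the y-axis at y = 0 (among the integer gridlines); it meets the x-axis at x = 0 (among the integer gridlines).
Finally, putting this together gives p.

2*x^2 + 3*y^2 - 3*z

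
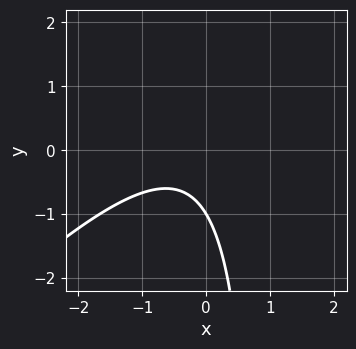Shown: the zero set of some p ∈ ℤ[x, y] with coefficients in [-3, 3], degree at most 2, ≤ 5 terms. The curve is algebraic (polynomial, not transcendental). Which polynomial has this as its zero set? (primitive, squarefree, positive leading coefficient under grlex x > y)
1. Degree: a generic line meets the curve in up to 2 points, so deg p = 2.
2. Against the integer gridlines: the curve avoids every integer x-axis point in the box; it meets the y-axis at y = -1 (among the integer gridlines).
3. The integer polynomial consistent with all of this is the stated p.

3*x^2 - 3*x*y + 2*x + 3*y + 3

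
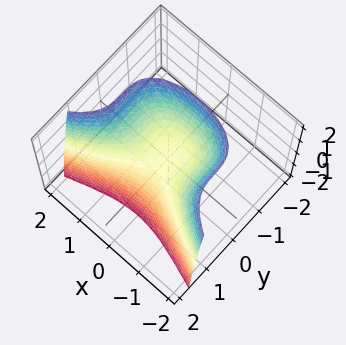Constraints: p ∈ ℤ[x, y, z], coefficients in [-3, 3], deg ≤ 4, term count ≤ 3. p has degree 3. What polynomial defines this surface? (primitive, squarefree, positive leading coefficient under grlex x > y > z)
(a) deg p = 3.
(b) Against the integer gridlines: one y-axis crossing is at y = 0; it crosses the z-axis at the gridline z = 0; one x-axis crossing is at x = 0.
(c) The integer polynomial consistent with all of this is the stated p.

3*y^3 - 2*x^2 + 2*z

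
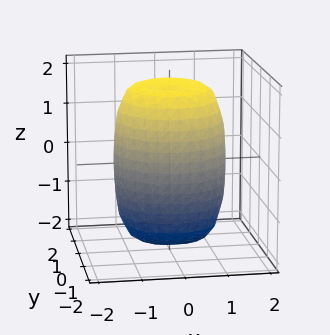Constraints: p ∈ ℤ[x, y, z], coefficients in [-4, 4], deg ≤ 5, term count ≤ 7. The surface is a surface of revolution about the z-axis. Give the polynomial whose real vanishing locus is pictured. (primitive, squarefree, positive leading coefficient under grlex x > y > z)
2*x^4 + 4*x^2*y^2 + 2*y^4 - 2*x^2 - 2*y^2 + z^2 - 3

First, degree: a generic line meets the surface in up to 4 points, so deg p = 4.
Then, symmetries: rotational symmetry about the z-axis ⇒ p depends on x, y only through x² + y².
Then, reading off the gridlines: a circular section at z = -1 has radius between 1 and 2.
Finally, together with the visible shape, these determine p as stated.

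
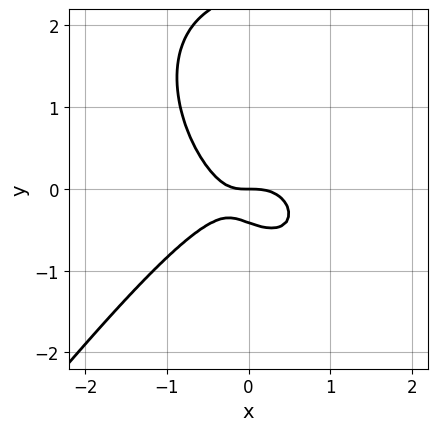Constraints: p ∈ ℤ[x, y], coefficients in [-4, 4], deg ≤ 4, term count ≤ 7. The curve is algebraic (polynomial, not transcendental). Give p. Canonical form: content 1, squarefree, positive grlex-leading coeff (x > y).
1. deg p = 3. No degree-2 curve has this shape.
2. Observable constraints: it crosses the x-axis at the gridline x = 0; one y-axis crossing is at y = 0.
3. These observations pin down the coefficients.

2*x^3 - y^3 + x*y + 2*y^2 + y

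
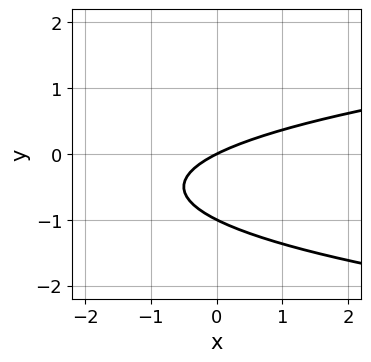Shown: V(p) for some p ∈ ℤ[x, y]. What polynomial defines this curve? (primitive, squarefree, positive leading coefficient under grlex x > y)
deg p = 2. No degree-1 curve has this shape.
Checking where it meets the axes: it crosses the x-axis at the gridline x = 0; among the integer gridlines, it crosses the y-axis at y ∈ {-1, 0}.
Solving for integer coefficients yields p as stated.

2*y^2 - x + 2*y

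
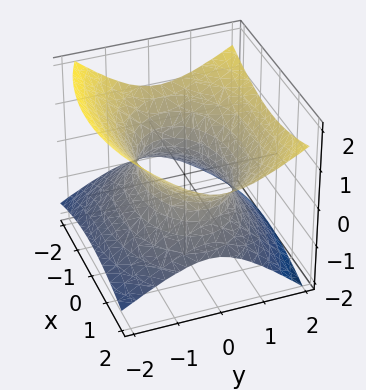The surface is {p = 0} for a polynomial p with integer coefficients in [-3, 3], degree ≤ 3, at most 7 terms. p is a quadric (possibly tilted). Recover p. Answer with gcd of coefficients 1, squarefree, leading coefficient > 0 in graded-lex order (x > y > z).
1. Degree: a generic line meets the surface in up to 2 points, so deg p = 2.
2. Observable constraints: the y-axis gridline crossings are at y ∈ {-1, 1}; no z-intercept at any integer in the box.
3. The integer polynomial consistent with all of this is the stated p.

x^2 + 2*y^2 - y*z - 3*z^2 - 2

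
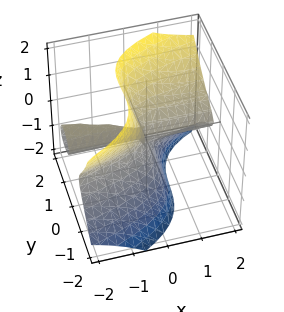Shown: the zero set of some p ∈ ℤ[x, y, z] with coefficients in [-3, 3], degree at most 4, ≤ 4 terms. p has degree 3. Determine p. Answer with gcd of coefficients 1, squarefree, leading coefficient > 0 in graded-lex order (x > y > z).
3*x*z^2 - 2*y^3 + z^3 - x*y

(a) deg p = 3. The shape is more complex than any degree-2 surface.
(b) Observable constraints: every point of the x-axis in the box is on the surface; one y-axis crossing is at y = 0; one z-axis crossing is at z = 0.
(c) Solving for integer coefficients yields p as stated.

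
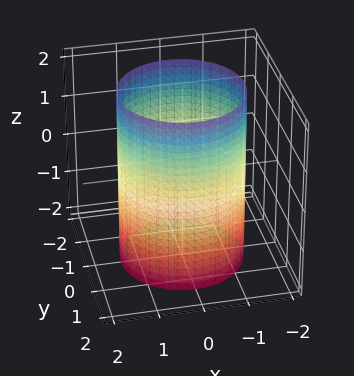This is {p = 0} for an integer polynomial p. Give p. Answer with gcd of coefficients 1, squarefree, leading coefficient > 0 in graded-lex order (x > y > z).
First, deg p = 2. A cylinder; a quadric.
Next, symmetries: rotational symmetry about the z-axis ⇒ p depends on x, y only through x² + y²; it's symmetric under z → −z, forcing even powers of z.
Then, checking where it meets the axes: a circular section at z = -1 has radius between 1 and 2; no z-intercept at any integer in the box.
Finally, assembling these constraints gives the stated polynomial.

x^2 + y^2 - 2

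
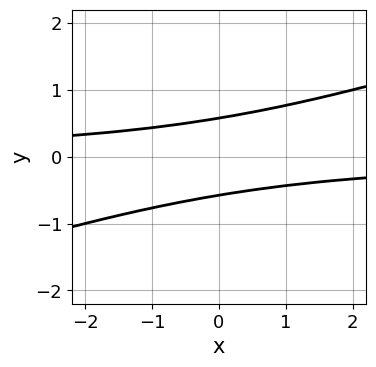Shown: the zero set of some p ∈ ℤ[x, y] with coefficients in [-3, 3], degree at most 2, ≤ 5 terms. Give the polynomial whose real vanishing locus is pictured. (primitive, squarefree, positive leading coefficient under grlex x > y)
(a) deg p = 2. A generic line meets the curve in up to 2 points.
(b) From the visible intercepts: the curve avoids every integer x-axis point in the box.
(c) Putting this together gives p.

x*y - 3*y^2 + 1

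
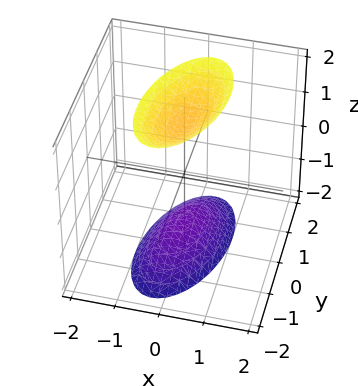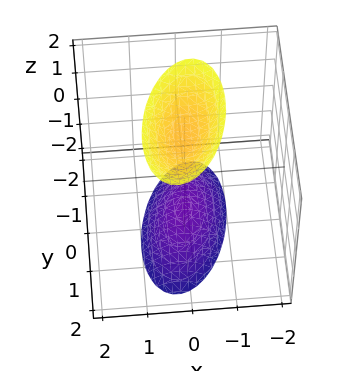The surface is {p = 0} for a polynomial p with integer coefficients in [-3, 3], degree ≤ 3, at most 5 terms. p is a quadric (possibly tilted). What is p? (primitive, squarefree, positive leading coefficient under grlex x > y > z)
(a) I count 2 distinct pieces.
(b) Degree: the shape is more complex than any degree-1 surface, so deg p = 2.
(c) Checking where it meets the axes: the surface avoids every integer y-axis point in the box; it misses every integer gridline on the x-axis.
(d) The integer polynomial consistent with all of this is the stated p.

3*x^2 - x*y + y^2 - z^2 + 2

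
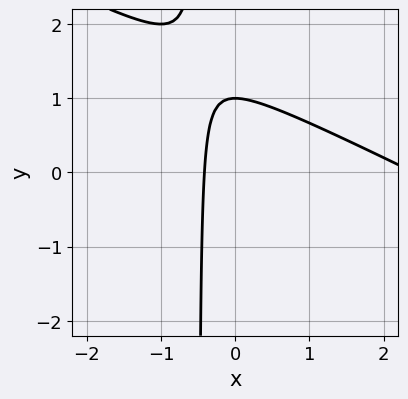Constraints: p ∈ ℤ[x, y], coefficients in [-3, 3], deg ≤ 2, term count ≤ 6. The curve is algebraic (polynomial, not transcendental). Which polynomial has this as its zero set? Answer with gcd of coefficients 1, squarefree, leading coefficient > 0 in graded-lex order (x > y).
First, degree: the shape is more complex than any degree-1 curve, so deg p = 2.
Then, from the axis intercepts and sections: one y-axis crossing is at y = 1.
Finally, solving for integer coefficients yields p as stated.

x^2 + 2*x*y - 2*x + y - 1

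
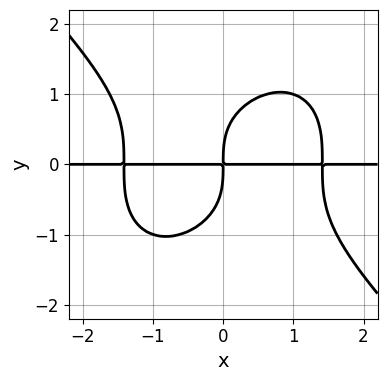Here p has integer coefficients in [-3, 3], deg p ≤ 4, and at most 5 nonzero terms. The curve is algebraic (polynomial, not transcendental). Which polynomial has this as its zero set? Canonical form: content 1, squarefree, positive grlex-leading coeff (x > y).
x^3*y + y^4 - 2*x*y

(a) deg p = 4. A generic line meets the curve in up to 4 points.
(b) From the axis intercepts and sections: the visible x-axis segment lies entirely on the curve.
(c) Matching integer coefficients to the picture gives p.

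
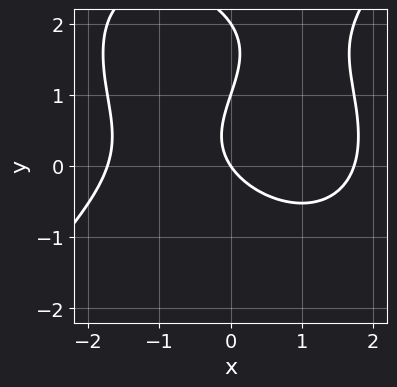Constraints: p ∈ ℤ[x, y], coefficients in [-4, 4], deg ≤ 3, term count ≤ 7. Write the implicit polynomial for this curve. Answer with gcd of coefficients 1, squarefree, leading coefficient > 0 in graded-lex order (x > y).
deg p = 3. No degree-2 curve has this shape.
From the visible intercepts: the y-axis gridline crossings are at y ∈ {0, 1, 2}; it meets the x-axis at x = 0 (among the integer gridlines).
Together with the visible shape, these determine p as stated.

x^3 - y^3 + 3*y^2 - 3*x - 2*y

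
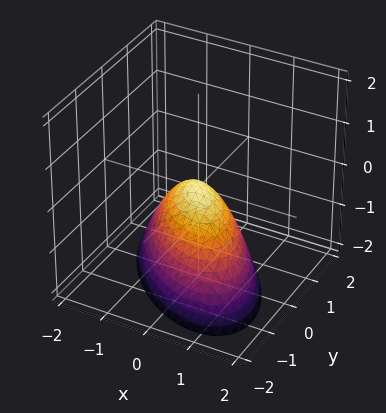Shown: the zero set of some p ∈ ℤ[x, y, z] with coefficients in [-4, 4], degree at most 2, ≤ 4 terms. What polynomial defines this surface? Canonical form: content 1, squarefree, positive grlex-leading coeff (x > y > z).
(a) deg p = 2. The shape is more complex than any degree-1 surface.
(b) Observable constraints: it meets the y-axis at y = 0 (among the integer gridlines); it meets the x-axis at x = 0 (among the integer gridlines); it crosses the z-axis at the gridline z = 0.
(c) Together with the visible shape, these determine p as stated.

x^2 + x*y + y^2 + z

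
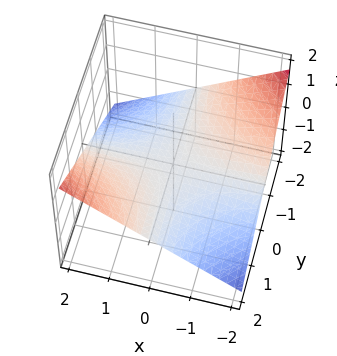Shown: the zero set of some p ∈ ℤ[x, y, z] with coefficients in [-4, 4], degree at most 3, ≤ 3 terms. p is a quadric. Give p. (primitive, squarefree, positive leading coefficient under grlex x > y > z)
First, deg p = 2. A hyperbolic paraboloid; a quadric.
Then, from the visible intercepts: the visible x-axis segment lies entirely on the surface; it meets the z-axis at z = 0 (among the integer gridlines); the visible y-axis segment lies entirely on the surface.
Finally, fitting integer coefficients to these (and the overall shape) gives p.

x*y - 3*z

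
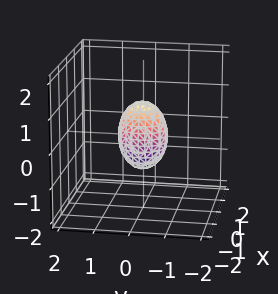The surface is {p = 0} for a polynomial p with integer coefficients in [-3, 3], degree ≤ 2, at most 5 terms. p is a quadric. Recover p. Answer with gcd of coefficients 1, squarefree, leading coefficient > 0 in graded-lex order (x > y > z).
1. deg p = 2.
2. Symmetries: it's symmetric under z → −z, forcing even powers of z; it's symmetric under x → −x, forcing even powers of x; mirror symmetry y ↦ −y ⇒ only even powers of y.
3. From the axis intercepts and sections: the z-axis gridline crossings are at z ∈ {-1, 1}.
4. Matching integer coefficients to the picture gives p.

3*x^2 + 2*y^2 + z^2 - 1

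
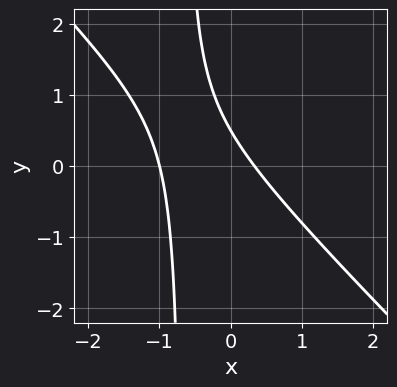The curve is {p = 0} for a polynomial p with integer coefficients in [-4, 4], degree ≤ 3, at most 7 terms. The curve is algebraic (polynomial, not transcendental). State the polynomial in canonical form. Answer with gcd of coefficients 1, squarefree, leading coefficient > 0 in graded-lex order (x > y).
3*x^2 + 3*x*y + 2*x + 2*y - 1

(a) deg p = 2. No degree-1 curve has this shape.
(b) Against the integer gridlines: it meets the x-axis at x = -1 (among the integer gridlines).
(c) Fitting integer coefficients to these (and the overall shape) gives p.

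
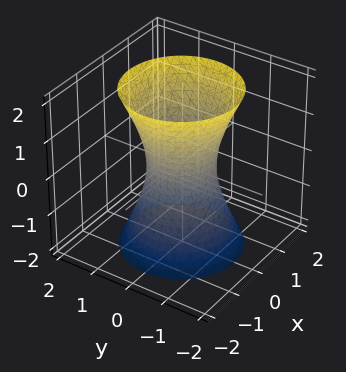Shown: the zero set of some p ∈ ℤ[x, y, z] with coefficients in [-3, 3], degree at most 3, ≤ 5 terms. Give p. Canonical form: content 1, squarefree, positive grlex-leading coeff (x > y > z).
3*x^2 + 3*y^2 - z^2 - 2

First, degree: an hourglass — one-sheet hyperboloid; a quadric, so deg p = 2.
Next, symmetries: mirror symmetry z ↦ −z ⇒ only even powers of z; the z-axis is an axis of rotation, so x and y enter only as x² + y².
Then, from the axis intercepts and sections: a circular section at z = 0 has radius between 0 and 1; the surface avoids every integer z-axis point in the box.
Finally, the integer polynomial consistent with all of this is the stated p.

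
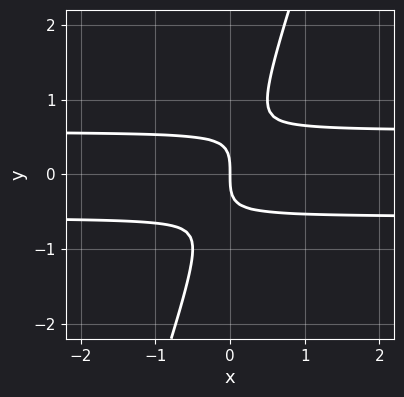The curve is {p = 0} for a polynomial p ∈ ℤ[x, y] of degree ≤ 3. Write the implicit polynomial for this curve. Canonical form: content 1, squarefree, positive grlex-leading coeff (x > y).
3*x*y^2 - y^3 - x

deg p = 3.
From the visible intercepts: one x-axis crossing is at x = 0; it crosses the y-axis at the gridline y = 0.
Putting this together gives p.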